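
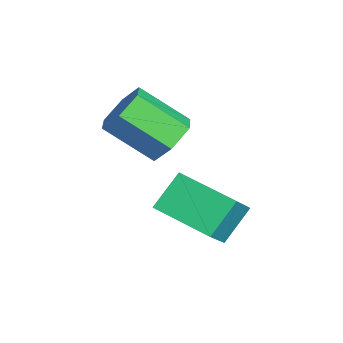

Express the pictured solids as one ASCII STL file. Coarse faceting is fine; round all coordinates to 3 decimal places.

solid 
facet normal -0.585 -0.784 0.207
outer loop
vertex 2.143 2.241 -0.529
vertex 1.134 2.712 -1.593
vertex 2.841 1.453 -1.54
endloop
endfacet
facet normal 0.655 -0.306 0.691
outer loop
vertex 4.046 3.068 -1.967
vertex 2.143 2.241 -0.529
vertex 2.841 1.453 -1.54
endloop
endfacet
facet normal -0.585 -0.784 0.207
outer loop
vertex 2.841 1.453 -1.54
vertex 1.134 2.712 -1.593
vertex 1.832 1.924 -2.604
endloop
endfacet
facet normal 0.478 -0.540 -0.693
outer loop
vertex 1.832 1.924 -2.604
vertex 4.046 3.068 -1.967
vertex 2.841 1.453 -1.54
endloop
endfacet
facet normal -0.478 0.540 0.693
outer loop
vertex 2.143 2.241 -0.529
vertex 2.339 4.327 -2.02
vertex 1.134 2.712 -1.593
endloop
endfacet
facet normal 0.655 -0.306 0.691
outer loop
vertex 3.348 3.856 -0.956
vertex 2.143 2.241 -0.529
vertex 4.046 3.068 -1.967
endloop
endfacet
facet normal -0.478 0.540 0.693
outer loop
vertex 3.348 3.856 -0.956
vertex 2.339 4.327 -2.02
vertex 2.143 2.241 -0.529
endloop
endfacet
facet normal -0.655 0.306 -0.691
outer loop
vertex 1.134 2.712 -1.593
vertex 2.339 4.327 -2.02
vertex 1.832 1.924 -2.604
endloop
endfacet
facet normal 0.478 -0.540 -0.693
outer loop
vertex 3.037 3.539 -3.031
vertex 4.046 3.068 -1.967
vertex 1.832 1.924 -2.604
endloop
endfacet
facet normal -0.655 0.306 -0.691
outer loop
vertex 1.832 1.924 -2.604
vertex 2.339 4.327 -2.02
vertex 3.037 3.539 -3.031
endloop
endfacet
facet normal 0.585 0.784 -0.207
outer loop
vertex 3.037 3.539 -3.031
vertex 3.348 3.856 -0.956
vertex 4.046 3.068 -1.967
endloop
endfacet
facet normal 0.585 0.784 -0.207
outer loop
vertex 2.339 4.327 -2.02
vertex 3.348 3.856 -0.956
vertex 3.037 3.539 -3.031
endloop
endfacet
facet normal 0.205 0.768 -0.606
outer loop
vertex 1.363 1.535 -0.552
vertex 0.763 2.091 -0.05
vertex 1.689 2.039 0.197
endloop
endfacet
facet normal 0.918 -0.366 -0.153
outer loop
vertex 1.363 1.535 -0.552
vertex 1.689 2.039 0.197
vertex 0.957 0.013 0.647
endloop
endfacet
facet normal 0.918 -0.366 -0.154
outer loop
vertex 0.957 0.013 0.647
vertex 1.689 2.039 0.197
vertex 1.284 0.517 1.397
endloop
endfacet
facet normal -0.205 -0.769 0.606
outer loop
vertex 0.957 0.013 0.647
vertex 1.284 0.517 1.397
vertex 0.357 0.569 1.15
endloop
endfacet
facet normal 0.205 0.769 -0.606
outer loop
vertex 1.689 2.039 0.197
vertex 0.763 2.091 -0.05
vertex 1.089 2.595 0.7
endloop
endfacet
facet normal 0.754 0.272 0.599
outer loop
vertex 1.689 2.039 0.197
vertex 1.089 2.595 0.7
vertex 1.284 0.517 1.397
endloop
endfacet
facet normal 0.752 0.272 0.600
outer loop
vertex 1.284 0.517 1.397
vertex 1.089 2.595 0.7
vertex 0.683 1.072 1.899
endloop
endfacet
facet normal -0.204 -0.769 0.606
outer loop
vertex 1.284 0.517 1.397
vertex 0.683 1.072 1.899
vertex 0.357 0.569 1.15
endloop
endfacet
facet normal 0.205 0.769 -0.606
outer loop
vertex 1.089 2.595 0.7
vertex 0.763 2.091 -0.05
vertex 0.163 2.647 0.453
endloop
endfacet
facet normal -0.165 0.637 0.753
outer loop
vertex 1.089 2.595 0.7
vertex 0.163 2.647 0.453
vertex 0.683 1.072 1.899
endloop
endfacet
facet normal -0.164 0.637 0.753
outer loop
vertex 0.683 1.072 1.899
vertex 0.163 2.647 0.453
vertex -0.243 1.125 1.652
endloop
endfacet
facet normal -0.206 -0.769 0.606
outer loop
vertex 0.683 1.072 1.899
vertex -0.243 1.125 1.652
vertex 0.357 0.569 1.15
endloop
endfacet
facet normal 0.205 0.769 -0.606
outer loop
vertex 0.163 2.647 0.453
vertex 0.763 2.091 -0.05
vertex -0.164 2.143 -0.297
endloop
endfacet
facet normal -0.918 0.366 0.154
outer loop
vertex 0.163 2.647 0.453
vertex -0.164 2.143 -0.297
vertex -0.243 1.125 1.652
endloop
endfacet
facet normal -0.918 0.365 0.154
outer loop
vertex -0.243 1.125 1.652
vertex -0.164 2.143 -0.297
vertex -0.569 0.621 0.903
endloop
endfacet
facet normal -0.205 -0.768 0.606
outer loop
vertex -0.243 1.125 1.652
vertex -0.569 0.621 0.903
vertex 0.357 0.569 1.15
endloop
endfacet
facet normal 0.204 0.769 -0.606
outer loop
vertex -0.164 2.143 -0.297
vertex 0.763 2.091 -0.05
vertex 0.437 1.588 -0.799
endloop
endfacet
facet normal -0.752 -0.273 -0.600
outer loop
vertex -0.164 2.143 -0.297
vertex 0.437 1.588 -0.799
vertex -0.569 0.621 0.903
endloop
endfacet
facet normal -0.753 -0.271 -0.599
outer loop
vertex -0.569 0.621 0.903
vertex 0.437 1.588 -0.799
vertex 0.031 0.065 0.4
endloop
endfacet
facet normal -0.205 -0.769 0.606
outer loop
vertex -0.569 0.621 0.903
vertex 0.031 0.065 0.4
vertex 0.357 0.569 1.15
endloop
endfacet
facet normal 0.206 0.769 -0.606
outer loop
vertex 0.437 1.588 -0.799
vertex 0.763 2.091 -0.05
vertex 1.363 1.535 -0.552
endloop
endfacet
facet normal 0.164 -0.637 -0.753
outer loop
vertex 0.437 1.588 -0.799
vertex 1.363 1.535 -0.552
vertex 0.031 0.065 0.4
endloop
endfacet
facet normal 0.165 -0.637 -0.753
outer loop
vertex 0.031 0.065 0.4
vertex 1.363 1.535 -0.552
vertex 0.957 0.013 0.647
endloop
endfacet
facet normal -0.205 -0.769 0.606
outer loop
vertex 0.031 0.065 0.4
vertex 0.957 0.013 0.647
vertex 0.357 0.569 1.15
endloop
endfacet

endsolid


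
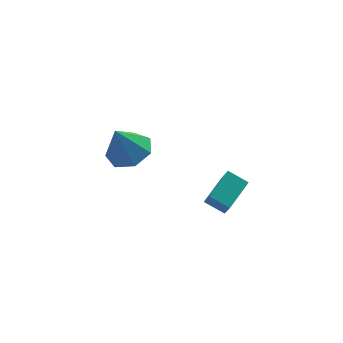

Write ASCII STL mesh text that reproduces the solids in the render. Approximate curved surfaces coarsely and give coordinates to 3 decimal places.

solid 
facet normal -0.636 0.676 0.372
outer loop
vertex 2.882 -2.791 0.121
vertex 4.015 -1.997 0.617
vertex 2.914 -2.195 -0.908
endloop
endfacet
facet normal -0.770 -0.541 -0.337
outer loop
vertex 3.545 -2.863 -1.277
vertex 2.882 -2.791 0.121
vertex 2.914 -2.195 -0.908
endloop
endfacet
facet normal -0.637 0.675 0.372
outer loop
vertex 2.914 -2.195 -0.908
vertex 4.015 -1.997 0.617
vertex 4.047 -1.4 -0.412
endloop
endfacet
facet normal 0.026 0.502 -0.864
outer loop
vertex 4.047 -1.4 -0.412
vertex 3.545 -2.863 -1.277
vertex 2.914 -2.195 -0.908
endloop
endfacet
facet normal -0.026 -0.502 0.864
outer loop
vertex 2.882 -2.791 0.121
vertex 4.646 -2.665 0.248
vertex 4.015 -1.997 0.617
endloop
endfacet
facet normal -0.771 -0.541 -0.338
outer loop
vertex 3.513 -3.46 -0.248
vertex 2.882 -2.791 0.121
vertex 3.545 -2.863 -1.277
endloop
endfacet
facet normal -0.026 -0.502 0.865
outer loop
vertex 3.513 -3.46 -0.248
vertex 4.646 -2.665 0.248
vertex 2.882 -2.791 0.121
endloop
endfacet
facet normal 0.770 0.541 0.338
outer loop
vertex 4.015 -1.997 0.617
vertex 4.646 -2.665 0.248
vertex 4.047 -1.4 -0.412
endloop
endfacet
facet normal 0.027 0.502 -0.864
outer loop
vertex 4.678 -2.069 -0.781
vertex 3.545 -2.863 -1.277
vertex 4.047 -1.4 -0.412
endloop
endfacet
facet normal 0.771 0.541 0.337
outer loop
vertex 4.047 -1.4 -0.412
vertex 4.646 -2.665 0.248
vertex 4.678 -2.069 -0.781
endloop
endfacet
facet normal 0.636 -0.676 -0.372
outer loop
vertex 4.678 -2.069 -0.781
vertex 3.513 -3.46 -0.248
vertex 3.545 -2.863 -1.277
endloop
endfacet
facet normal 0.637 -0.676 -0.372
outer loop
vertex 4.646 -2.665 0.248
vertex 3.513 -3.46 -0.248
vertex 4.678 -2.069 -0.781
endloop
endfacet
facet normal 0.347 -0.022 -0.938
outer loop
vertex 2.07 1.69 -1.087
vertex 1.362 2.441 -1.367
vertex 2.359 2.568 -1.001
endloop
endfacet
facet normal 0.594 -0.270 0.758
outer loop
vertex 2.07 1.69 -1.087
vertex 2.359 2.568 -1.001
vertex 0.778 2.479 0.207
endloop
endfacet
facet normal 0.347 -0.022 -0.938
outer loop
vertex 2.359 2.568 -1.001
vertex 1.362 2.441 -1.367
vertex 1.897 3.351 -1.19
endloop
endfacet
facet normal 0.517 0.477 0.711
outer loop
vertex 2.359 2.568 -1.001
vertex 1.897 3.351 -1.19
vertex 0.778 2.479 0.207
endloop
endfacet
facet normal 0.348 -0.022 -0.937
outer loop
vertex 1.897 3.351 -1.19
vertex 1.362 2.441 -1.367
vertex 1.032 3.449 -1.513
endloop
endfacet
facet normal -0.081 0.873 0.481
outer loop
vertex 1.897 3.351 -1.19
vertex 1.032 3.449 -1.513
vertex 0.778 2.479 0.207
endloop
endfacet
facet normal 0.347 -0.022 -0.937
outer loop
vertex 1.032 3.449 -1.513
vertex 1.362 2.441 -1.367
vertex 0.415 2.788 -1.726
endloop
endfacet
facet normal -0.747 0.620 0.239
outer loop
vertex 1.032 3.449 -1.513
vertex 0.415 2.788 -1.726
vertex 0.778 2.479 0.207
endloop
endfacet
facet normal 0.347 -0.022 -0.937
outer loop
vertex 0.415 2.788 -1.726
vertex 1.362 2.441 -1.367
vertex 0.511 1.866 -1.669
endloop
endfacet
facet normal -0.981 -0.092 0.170
outer loop
vertex 0.415 2.788 -1.726
vertex 0.511 1.866 -1.669
vertex 0.778 2.479 0.207
endloop
endfacet
facet normal 0.347 -0.021 -0.938
outer loop
vertex 0.511 1.866 -1.669
vertex 1.362 2.441 -1.367
vertex 1.248 1.378 -1.385
endloop
endfacet
facet normal -0.606 -0.727 0.324
outer loop
vertex 0.511 1.866 -1.669
vertex 1.248 1.378 -1.385
vertex 0.778 2.479 0.207
endloop
endfacet
facet normal 0.348 -0.021 -0.937
outer loop
vertex 1.248 1.378 -1.385
vertex 1.362 2.441 -1.367
vertex 2.07 1.69 -1.087
endloop
endfacet
facet normal 0.094 -0.806 0.585
outer loop
vertex 1.248 1.378 -1.385
vertex 2.07 1.69 -1.087
vertex 0.778 2.479 0.207
endloop
endfacet

endsolid


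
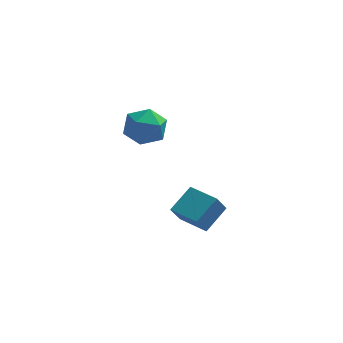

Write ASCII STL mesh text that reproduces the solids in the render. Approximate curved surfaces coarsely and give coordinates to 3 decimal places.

solid 
facet normal -0.176 0.893 -0.415
outer loop
vertex 0.043 2.173 3.212
vertex -0.847 2.088 3.407
vertex -0.282 2.48 4.01
endloop
endfacet
facet normal 0.480 0.866 -0.138
outer loop
vertex 0.043 2.173 3.212
vertex -0.282 2.48 4.01
vertex 0.516 2.033 3.982
endloop
endfacet
facet normal 0.830 0.328 -0.450
outer loop
vertex 0.043 2.173 3.212
vertex 0.516 2.033 3.982
vertex 0.444 1.365 3.362
endloop
endfacet
facet normal 0.390 0.022 -0.921
outer loop
vertex 0.043 2.173 3.212
vertex 0.444 1.365 3.362
vertex -0.399 1.399 3.006
endloop
endfacet
facet normal -0.232 0.372 -0.899
outer loop
vertex 0.043 2.173 3.212
vertex -0.399 1.399 3.006
vertex -0.847 2.088 3.407
endloop
endfacet
facet normal 0.421 0.716 0.557
outer loop
vertex 0.516 2.033 3.982
vertex -0.282 2.48 4.01
vertex -0.081 1.861 4.654
endloop
endfacet
facet normal -0.642 0.759 0.109
outer loop
vertex -0.282 2.48 4.01
vertex -0.847 2.088 3.407
vertex -0.924 1.895 4.298
endloop
endfacet
facet normal -0.734 -0.085 -0.674
outer loop
vertex -0.847 2.088 3.407
vertex -0.399 1.399 3.006
vertex -0.996 1.227 3.678
endloop
endfacet
facet normal 0.273 -0.649 -0.710
outer loop
vertex -0.399 1.399 3.006
vertex 0.444 1.365 3.362
vertex -0.198 0.78 3.65
endloop
endfacet
facet normal 0.987 -0.154 0.052
outer loop
vertex 0.444 1.365 3.362
vertex 0.516 2.033 3.982
vertex 0.367 1.172 4.253
endloop
endfacet
facet normal -0.390 -0.022 0.921
outer loop
vertex -0.523 1.087 4.448
vertex -0.081 1.861 4.654
vertex -0.924 1.895 4.298
endloop
endfacet
facet normal -0.830 -0.328 0.450
outer loop
vertex -0.523 1.087 4.448
vertex -0.924 1.895 4.298
vertex -0.996 1.227 3.678
endloop
endfacet
facet normal -0.480 -0.866 0.138
outer loop
vertex -0.523 1.087 4.448
vertex -0.996 1.227 3.678
vertex -0.198 0.78 3.65
endloop
endfacet
facet normal 0.176 -0.893 0.415
outer loop
vertex -0.523 1.087 4.448
vertex -0.198 0.78 3.65
vertex 0.367 1.172 4.253
endloop
endfacet
facet normal 0.232 -0.372 0.899
outer loop
vertex -0.523 1.087 4.448
vertex 0.367 1.172 4.253
vertex -0.081 1.861 4.654
endloop
endfacet
facet normal -0.273 0.649 0.710
outer loop
vertex -0.924 1.895 4.298
vertex -0.081 1.861 4.654
vertex -0.282 2.48 4.01
endloop
endfacet
facet normal -0.987 0.154 -0.052
outer loop
vertex -0.996 1.227 3.678
vertex -0.924 1.895 4.298
vertex -0.847 2.088 3.407
endloop
endfacet
facet normal -0.421 -0.716 -0.557
outer loop
vertex -0.198 0.78 3.65
vertex -0.996 1.227 3.678
vertex -0.399 1.399 3.006
endloop
endfacet
facet normal 0.642 -0.759 -0.109
outer loop
vertex 0.367 1.172 4.253
vertex -0.198 0.78 3.65
vertex 0.444 1.365 3.362
endloop
endfacet
facet normal 0.734 0.085 0.674
outer loop
vertex -0.081 1.861 4.654
vertex 0.367 1.172 4.253
vertex 0.516 2.033 3.982
endloop
endfacet
facet normal -0.510 -0.680 -0.527
outer loop
vertex 1.759 0.755 -0.71
vertex 0.685 1.589 -0.747
vertex 2.087 1.141 -1.525
endloop
endfacet
facet normal 0.789 -0.613 0.027
outer loop
vertex 2.755 2.031 -0.833
vertex 1.759 0.755 -0.71
vertex 2.087 1.141 -1.525
endloop
endfacet
facet normal -0.510 -0.679 -0.528
outer loop
vertex 2.087 1.141 -1.525
vertex 0.685 1.589 -0.747
vertex 1.014 1.975 -1.562
endloop
endfacet
facet normal 0.342 0.403 -0.849
outer loop
vertex 1.014 1.975 -1.562
vertex 2.755 2.031 -0.833
vertex 2.087 1.141 -1.525
endloop
endfacet
facet normal -0.342 -0.403 0.849
outer loop
vertex 1.759 0.755 -0.71
vertex 1.353 2.479 -0.055
vertex 0.685 1.589 -0.747
endloop
endfacet
facet normal 0.789 -0.613 0.028
outer loop
vertex 2.426 1.645 -0.018
vertex 1.759 0.755 -0.71
vertex 2.755 2.031 -0.833
endloop
endfacet
facet normal -0.343 -0.403 0.849
outer loop
vertex 2.426 1.645 -0.018
vertex 1.353 2.479 -0.055
vertex 1.759 0.755 -0.71
endloop
endfacet
facet normal -0.789 0.614 -0.028
outer loop
vertex 0.685 1.589 -0.747
vertex 1.353 2.479 -0.055
vertex 1.014 1.975 -1.562
endloop
endfacet
facet normal 0.342 0.403 -0.849
outer loop
vertex 1.681 2.865 -0.87
vertex 2.755 2.031 -0.833
vertex 1.014 1.975 -1.562
endloop
endfacet
facet normal -0.790 0.613 -0.027
outer loop
vertex 1.014 1.975 -1.562
vertex 1.353 2.479 -0.055
vertex 1.681 2.865 -0.87
endloop
endfacet
facet normal 0.510 0.680 0.528
outer loop
vertex 1.681 2.865 -0.87
vertex 2.426 1.645 -0.018
vertex 2.755 2.031 -0.833
endloop
endfacet
facet normal 0.510 0.680 0.527
outer loop
vertex 1.353 2.479 -0.055
vertex 2.426 1.645 -0.018
vertex 1.681 2.865 -0.87
endloop
endfacet

endsolid


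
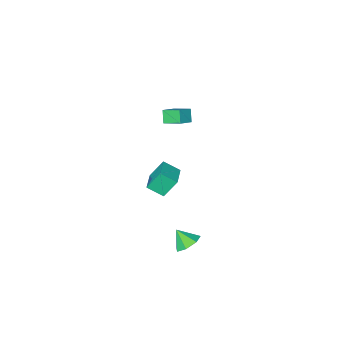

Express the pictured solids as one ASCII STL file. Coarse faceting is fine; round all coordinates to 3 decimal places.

solid 
facet normal -0.608 0.600 -0.520
outer loop
vertex -5.101 -3.47 -3.333
vertex -4.19 -2.341 -3.095
vertex -4.351 -3.807 -4.6
endloop
endfacet
facet normal -0.619 -0.768 -0.162
outer loop
vertex -3.61 -4.539 -3.965
vertex -5.101 -3.47 -3.333
vertex -4.351 -3.807 -4.6
endloop
endfacet
facet normal -0.608 0.600 -0.520
outer loop
vertex -4.351 -3.807 -4.6
vertex -4.19 -2.341 -3.095
vertex -3.44 -2.678 -4.361
endloop
endfacet
facet normal 0.497 -0.224 -0.838
outer loop
vertex -3.44 -2.678 -4.361
vertex -3.61 -4.539 -3.965
vertex -4.351 -3.807 -4.6
endloop
endfacet
facet normal -0.497 0.224 0.838
outer loop
vertex -5.101 -3.47 -3.333
vertex -3.449 -3.073 -2.46
vertex -4.19 -2.341 -3.095
endloop
endfacet
facet normal -0.620 -0.768 -0.163
outer loop
vertex -4.36 -4.202 -2.699
vertex -5.101 -3.47 -3.333
vertex -3.61 -4.539 -3.965
endloop
endfacet
facet normal -0.497 0.223 0.839
outer loop
vertex -4.36 -4.202 -2.699
vertex -3.449 -3.073 -2.46
vertex -5.101 -3.47 -3.333
endloop
endfacet
facet normal 0.619 0.768 0.163
outer loop
vertex -4.19 -2.341 -3.095
vertex -3.449 -3.073 -2.46
vertex -3.44 -2.678 -4.361
endloop
endfacet
facet normal 0.496 -0.224 -0.839
outer loop
vertex -2.699 -3.41 -3.727
vertex -3.61 -4.539 -3.965
vertex -3.44 -2.678 -4.361
endloop
endfacet
facet normal 0.620 0.768 0.162
outer loop
vertex -3.44 -2.678 -4.361
vertex -3.449 -3.073 -2.46
vertex -2.699 -3.41 -3.727
endloop
endfacet
facet normal 0.608 -0.600 0.520
outer loop
vertex -2.699 -3.41 -3.727
vertex -4.36 -4.202 -2.699
vertex -3.61 -4.539 -3.965
endloop
endfacet
facet normal 0.608 -0.600 0.520
outer loop
vertex -3.449 -3.073 -2.46
vertex -4.36 -4.202 -2.699
vertex -2.699 -3.41 -3.727
endloop
endfacet
facet normal -0.293 0.613 -0.733
outer loop
vertex -1.691 2.56 -3.968
vertex -2.223 1.942 -4.272
vertex -2.392 2.562 -3.686
endloop
endfacet
facet normal 0.355 0.318 0.879
outer loop
vertex -1.691 2.56 -3.968
vertex -2.392 2.562 -3.686
vertex -1.877 1.218 -3.408
endloop
endfacet
facet normal -0.292 0.614 -0.734
outer loop
vertex -2.392 2.562 -3.686
vertex -2.223 1.942 -4.272
vertex -2.965 2.098 -3.846
endloop
endfacet
facet normal -0.322 0.072 0.944
outer loop
vertex -2.392 2.562 -3.686
vertex -2.965 2.098 -3.846
vertex -1.877 1.218 -3.408
endloop
endfacet
facet normal -0.292 0.613 -0.734
outer loop
vertex -2.965 2.098 -3.846
vertex -2.223 1.942 -4.272
vertex -2.979 1.516 -4.327
endloop
endfacet
facet normal -0.634 -0.484 0.604
outer loop
vertex -2.965 2.098 -3.846
vertex -2.979 1.516 -4.327
vertex -1.877 1.218 -3.408
endloop
endfacet
facet normal -0.293 0.614 -0.733
outer loop
vertex -2.979 1.516 -4.327
vertex -2.223 1.942 -4.272
vertex -2.424 1.256 -4.767
endloop
endfacet
facet normal -0.346 -0.931 0.113
outer loop
vertex -2.979 1.516 -4.327
vertex -2.424 1.256 -4.767
vertex -1.877 1.218 -3.408
endloop
endfacet
facet normal -0.293 0.614 -0.733
outer loop
vertex -2.424 1.256 -4.767
vertex -2.223 1.942 -4.272
vertex -1.717 1.512 -4.835
endloop
endfacet
facet normal 0.323 -0.933 -0.156
outer loop
vertex -2.424 1.256 -4.767
vertex -1.717 1.512 -4.835
vertex -1.877 1.218 -3.408
endloop
endfacet
facet normal -0.293 0.614 -0.733
outer loop
vertex -1.717 1.512 -4.835
vertex -2.223 1.942 -4.272
vertex -1.391 2.092 -4.479
endloop
endfacet
facet normal 0.872 -0.489 -0.003
outer loop
vertex -1.717 1.512 -4.835
vertex -1.391 2.092 -4.479
vertex -1.877 1.218 -3.408
endloop
endfacet
facet normal -0.293 0.613 -0.734
outer loop
vertex -1.391 2.092 -4.479
vertex -2.223 1.942 -4.272
vertex -1.691 2.56 -3.968
endloop
endfacet
facet normal 0.886 0.068 0.458
outer loop
vertex -1.391 2.092 -4.479
vertex -1.691 2.56 -3.968
vertex -1.877 1.218 -3.408
endloop
endfacet
facet normal -0.869 -0.208 -0.449
outer loop
vertex -4.026 -2.493 3.834
vertex -4.533 -1.486 4.35
vertex -3.776 -2.002 3.122
endloop
endfacet
facet normal 0.409 -0.812 -0.416
outer loop
vertex -2.907 -1.794 3.57
vertex -4.026 -2.493 3.834
vertex -3.776 -2.002 3.122
endloop
endfacet
facet normal -0.869 -0.208 -0.449
outer loop
vertex -3.776 -2.002 3.122
vertex -4.533 -1.486 4.35
vertex -4.283 -0.995 3.638
endloop
endfacet
facet normal 0.277 0.545 -0.791
outer loop
vertex -4.283 -0.995 3.638
vertex -2.907 -1.794 3.57
vertex -3.776 -2.002 3.122
endloop
endfacet
facet normal -0.277 -0.545 0.791
outer loop
vertex -4.026 -2.493 3.834
vertex -3.664 -1.278 4.798
vertex -4.533 -1.486 4.35
endloop
endfacet
facet normal 0.409 -0.812 -0.416
outer loop
vertex -3.157 -2.285 4.282
vertex -4.026 -2.493 3.834
vertex -2.907 -1.794 3.57
endloop
endfacet
facet normal -0.277 -0.545 0.791
outer loop
vertex -3.157 -2.285 4.282
vertex -3.664 -1.278 4.798
vertex -4.026 -2.493 3.834
endloop
endfacet
facet normal -0.409 0.812 0.416
outer loop
vertex -4.533 -1.486 4.35
vertex -3.664 -1.278 4.798
vertex -4.283 -0.995 3.638
endloop
endfacet
facet normal 0.277 0.545 -0.791
outer loop
vertex -3.414 -0.787 4.086
vertex -2.907 -1.794 3.57
vertex -4.283 -0.995 3.638
endloop
endfacet
facet normal -0.409 0.812 0.416
outer loop
vertex -4.283 -0.995 3.638
vertex -3.664 -1.278 4.798
vertex -3.414 -0.787 4.086
endloop
endfacet
facet normal 0.869 0.208 0.449
outer loop
vertex -3.414 -0.787 4.086
vertex -3.157 -2.285 4.282
vertex -2.907 -1.794 3.57
endloop
endfacet
facet normal 0.869 0.208 0.449
outer loop
vertex -3.664 -1.278 4.798
vertex -3.157 -2.285 4.282
vertex -3.414 -0.787 4.086
endloop
endfacet

endsolid


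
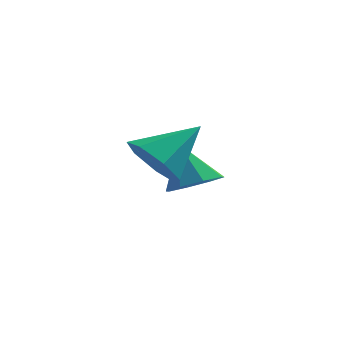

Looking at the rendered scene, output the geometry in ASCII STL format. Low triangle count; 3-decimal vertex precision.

solid 
facet normal 0.347 -0.405 -0.846
outer loop
vertex 4.56 3.093 -3.911
vertex 3.905 2.769 -4.025
vertex 4.206 3.418 -4.212
endloop
endfacet
facet normal 0.455 0.819 0.349
outer loop
vertex 4.56 3.093 -3.911
vertex 4.206 3.418 -4.212
vertex 3.455 3.291 -2.935
endloop
endfacet
facet normal 0.349 -0.405 -0.845
outer loop
vertex 4.206 3.418 -4.212
vertex 3.905 2.769 -4.025
vertex 3.676 3.362 -4.404
endloop
endfacet
facet normal -0.116 0.993 0.031
outer loop
vertex 4.206 3.418 -4.212
vertex 3.676 3.362 -4.404
vertex 3.455 3.291 -2.935
endloop
endfacet
facet normal 0.349 -0.405 -0.845
outer loop
vertex 3.676 3.362 -4.404
vertex 3.905 2.769 -4.025
vertex 3.28 2.959 -4.374
endloop
endfacet
facet normal -0.714 0.696 -0.074
outer loop
vertex 3.676 3.362 -4.404
vertex 3.28 2.959 -4.374
vertex 3.455 3.291 -2.935
endloop
endfacet
facet normal 0.349 -0.405 -0.845
outer loop
vertex 3.28 2.959 -4.374
vertex 3.905 2.769 -4.025
vertex 3.249 2.444 -4.14
endloop
endfacet
facet normal -0.990 0.103 0.097
outer loop
vertex 3.28 2.959 -4.374
vertex 3.249 2.444 -4.14
vertex 3.455 3.291 -2.935
endloop
endfacet
facet normal 0.349 -0.405 -0.845
outer loop
vertex 3.249 2.444 -4.14
vertex 3.905 2.769 -4.025
vertex 3.603 2.119 -3.838
endloop
endfacet
facet normal -0.781 -0.440 0.443
outer loop
vertex 3.249 2.444 -4.14
vertex 3.603 2.119 -3.838
vertex 3.455 3.291 -2.935
endloop
endfacet
facet normal 0.348 -0.405 -0.846
outer loop
vertex 3.603 2.119 -3.838
vertex 3.905 2.769 -4.025
vertex 4.133 2.175 -3.647
endloop
endfacet
facet normal -0.210 -0.613 0.762
outer loop
vertex 3.603 2.119 -3.838
vertex 4.133 2.175 -3.647
vertex 3.455 3.291 -2.935
endloop
endfacet
facet normal 0.348 -0.405 -0.846
outer loop
vertex 4.133 2.175 -3.647
vertex 3.905 2.769 -4.025
vertex 4.529 2.578 -3.677
endloop
endfacet
facet normal 0.388 -0.317 0.866
outer loop
vertex 4.133 2.175 -3.647
vertex 4.529 2.578 -3.677
vertex 3.455 3.291 -2.935
endloop
endfacet
facet normal 0.348 -0.405 -0.846
outer loop
vertex 4.529 2.578 -3.677
vertex 3.905 2.769 -4.025
vertex 4.56 3.093 -3.911
endloop
endfacet
facet normal 0.664 0.276 0.695
outer loop
vertex 4.529 2.578 -3.677
vertex 4.56 3.093 -3.911
vertex 3.455 3.291 -2.935
endloop
endfacet
facet normal -0.654 -0.491 -0.575
outer loop
vertex 3.79 -0.097 -2.63
vertex 3.176 0.377 -2.336
vertex 3.659 0.508 -2.998
endloop
endfacet
facet normal 0.950 0.017 -0.311
outer loop
vertex 3.79 -0.097 -2.63
vertex 3.659 0.508 -2.998
vertex 4.144 1.103 -1.484
endloop
endfacet
facet normal -0.655 -0.490 -0.575
outer loop
vertex 3.659 0.508 -2.998
vertex 3.176 0.377 -2.336
vertex 3.164 1.015 -2.866
endloop
endfacet
facet normal 0.577 0.681 -0.452
outer loop
vertex 3.659 0.508 -2.998
vertex 3.164 1.015 -2.866
vertex 4.144 1.103 -1.484
endloop
endfacet
facet normal -0.654 -0.491 -0.576
outer loop
vertex 3.164 1.015 -2.866
vertex 3.176 0.377 -2.336
vertex 2.678 1.041 -2.336
endloop
endfacet
facet normal -0.009 0.998 -0.057
outer loop
vertex 3.164 1.015 -2.866
vertex 2.678 1.041 -2.336
vertex 4.144 1.103 -1.484
endloop
endfacet
facet normal -0.655 -0.491 -0.575
outer loop
vertex 2.678 1.041 -2.336
vertex 3.176 0.377 -2.336
vertex 2.567 0.567 -1.805
endloop
endfacet
facet normal -0.366 0.731 0.576
outer loop
vertex 2.678 1.041 -2.336
vertex 2.567 0.567 -1.805
vertex 4.144 1.103 -1.484
endloop
endfacet
facet normal -0.655 -0.490 -0.575
outer loop
vertex 2.567 0.567 -1.805
vertex 3.176 0.377 -2.336
vertex 2.914 -0.05 -1.674
endloop
endfacet
facet normal -0.225 0.080 0.971
outer loop
vertex 2.567 0.567 -1.805
vertex 2.914 -0.05 -1.674
vertex 4.144 1.103 -1.484
endloop
endfacet
facet normal -0.654 -0.491 -0.575
outer loop
vertex 2.914 -0.05 -1.674
vertex 3.176 0.377 -2.336
vertex 3.459 -0.346 -2.041
endloop
endfacet
facet normal 0.307 -0.464 0.831
outer loop
vertex 2.914 -0.05 -1.674
vertex 3.459 -0.346 -2.041
vertex 4.144 1.103 -1.484
endloop
endfacet
facet normal -0.654 -0.491 -0.575
outer loop
vertex 3.459 -0.346 -2.041
vertex 3.176 0.377 -2.336
vertex 3.79 -0.097 -2.63
endloop
endfacet
facet normal 0.831 -0.492 0.259
outer loop
vertex 3.459 -0.346 -2.041
vertex 3.79 -0.097 -2.63
vertex 4.144 1.103 -1.484
endloop
endfacet

endsolid


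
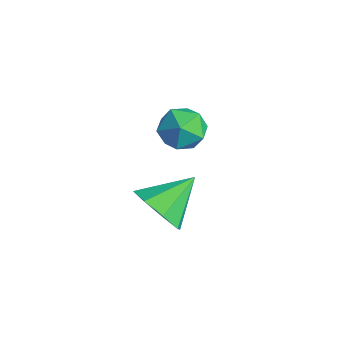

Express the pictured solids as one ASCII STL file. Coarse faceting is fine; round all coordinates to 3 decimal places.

solid 
facet normal 0.082 -0.854 -0.513
outer loop
vertex 4.077 -3.461 -4.24
vertex 3.477 -3.921 -3.571
vertex 3.33 -3.417 -4.433
endloop
endfacet
facet normal 0.170 0.871 -0.460
outer loop
vertex 4.077 -3.461 -4.24
vertex 3.33 -3.417 -4.433
vertex 3.343 -2.519 -2.729
endloop
endfacet
facet normal 0.082 -0.854 -0.513
outer loop
vertex 3.33 -3.417 -4.433
vertex 3.477 -3.921 -3.571
vertex 2.669 -3.668 -4.121
endloop
endfacet
facet normal -0.485 0.775 -0.405
outer loop
vertex 3.33 -3.417 -4.433
vertex 2.669 -3.668 -4.121
vertex 3.343 -2.519 -2.729
endloop
endfacet
facet normal 0.082 -0.855 -0.513
outer loop
vertex 2.669 -3.668 -4.121
vertex 3.477 -3.921 -3.571
vertex 2.481 -4.067 -3.486
endloop
endfacet
facet normal -0.881 0.473 0.036
outer loop
vertex 2.669 -3.668 -4.121
vertex 2.481 -4.067 -3.486
vertex 3.343 -2.519 -2.729
endloop
endfacet
facet normal 0.082 -0.855 -0.513
outer loop
vertex 2.481 -4.067 -3.486
vertex 3.477 -3.921 -3.571
vertex 2.877 -4.38 -2.901
endloop
endfacet
facet normal -0.783 0.140 0.605
outer loop
vertex 2.481 -4.067 -3.486
vertex 2.877 -4.38 -2.901
vertex 3.343 -2.519 -2.729
endloop
endfacet
facet normal 0.081 -0.855 -0.513
outer loop
vertex 2.877 -4.38 -2.901
vertex 3.477 -3.921 -3.571
vertex 3.624 -4.425 -2.708
endloop
endfacet
facet normal -0.252 -0.026 0.967
outer loop
vertex 2.877 -4.38 -2.901
vertex 3.624 -4.425 -2.708
vertex 3.343 -2.519 -2.729
endloop
endfacet
facet normal 0.082 -0.854 -0.513
outer loop
vertex 3.624 -4.425 -2.708
vertex 3.477 -3.921 -3.571
vertex 4.285 -4.174 -3.02
endloop
endfacet
facet normal 0.404 0.070 0.912
outer loop
vertex 3.624 -4.425 -2.708
vertex 4.285 -4.174 -3.02
vertex 3.343 -2.519 -2.729
endloop
endfacet
facet normal 0.082 -0.855 -0.513
outer loop
vertex 4.285 -4.174 -3.02
vertex 3.477 -3.921 -3.571
vertex 4.473 -3.775 -3.655
endloop
endfacet
facet normal 0.800 0.372 0.471
outer loop
vertex 4.285 -4.174 -3.02
vertex 4.473 -3.775 -3.655
vertex 3.343 -2.519 -2.729
endloop
endfacet
facet normal 0.082 -0.854 -0.514
outer loop
vertex 4.473 -3.775 -3.655
vertex 3.477 -3.921 -3.571
vertex 4.077 -3.461 -4.24
endloop
endfacet
facet normal 0.703 0.704 -0.098
outer loop
vertex 4.473 -3.775 -3.655
vertex 4.077 -3.461 -4.24
vertex 3.343 -2.519 -2.729
endloop
endfacet
facet normal 0.144 -0.016 0.989
outer loop
vertex 0.342 -0.58 -2.996
vertex -0.263 -1.29 -2.92
vertex 0.647 -1.463 -3.055
endloop
endfacet
facet normal 0.730 0.209 0.650
outer loop
vertex 0.342 -0.58 -2.996
vertex 0.647 -1.463 -3.055
vertex 0.981 -0.813 -3.639
endloop
endfacet
facet normal 0.556 0.787 0.268
outer loop
vertex 0.342 -0.58 -2.996
vertex 0.981 -0.813 -3.639
vertex 0.277 -0.238 -3.865
endloop
endfacet
facet normal -0.138 0.918 0.372
outer loop
vertex 0.342 -0.58 -2.996
vertex 0.277 -0.238 -3.865
vertex -0.491 -0.533 -3.421
endloop
endfacet
facet normal -0.393 0.422 0.817
outer loop
vertex 0.342 -0.58 -2.996
vertex -0.491 -0.533 -3.421
vertex -0.263 -1.29 -2.92
endloop
endfacet
facet normal 0.933 -0.303 0.196
outer loop
vertex 0.981 -0.813 -3.639
vertex 0.647 -1.463 -3.055
vertex 0.771 -1.667 -3.959
endloop
endfacet
facet normal -0.016 -0.666 0.745
outer loop
vertex 0.647 -1.463 -3.055
vertex -0.263 -1.29 -2.92
vertex 0.003 -1.962 -3.515
endloop
endfacet
facet normal -0.884 0.043 0.466
outer loop
vertex -0.263 -1.29 -2.92
vertex -0.491 -0.533 -3.421
vertex -0.701 -1.387 -3.741
endloop
endfacet
facet normal -0.472 0.844 -0.255
outer loop
vertex -0.491 -0.533 -3.421
vertex 0.277 -0.238 -3.865
vertex -0.367 -0.737 -4.325
endloop
endfacet
facet normal 0.651 0.631 -0.422
outer loop
vertex 0.277 -0.238 -3.865
vertex 0.981 -0.813 -3.639
vertex 0.543 -0.91 -4.46
endloop
endfacet
facet normal 0.138 -0.918 -0.372
outer loop
vertex -0.062 -1.62 -4.384
vertex 0.771 -1.667 -3.959
vertex 0.003 -1.962 -3.515
endloop
endfacet
facet normal -0.556 -0.787 -0.268
outer loop
vertex -0.062 -1.62 -4.384
vertex 0.003 -1.962 -3.515
vertex -0.701 -1.387 -3.741
endloop
endfacet
facet normal -0.730 -0.209 -0.650
outer loop
vertex -0.062 -1.62 -4.384
vertex -0.701 -1.387 -3.741
vertex -0.367 -0.737 -4.325
endloop
endfacet
facet normal -0.144 0.016 -0.989
outer loop
vertex -0.062 -1.62 -4.384
vertex -0.367 -0.737 -4.325
vertex 0.543 -0.91 -4.46
endloop
endfacet
facet normal 0.393 -0.422 -0.817
outer loop
vertex -0.062 -1.62 -4.384
vertex 0.543 -0.91 -4.46
vertex 0.771 -1.667 -3.959
endloop
endfacet
facet normal 0.472 -0.844 0.255
outer loop
vertex 0.003 -1.962 -3.515
vertex 0.771 -1.667 -3.959
vertex 0.647 -1.463 -3.055
endloop
endfacet
facet normal -0.651 -0.631 0.422
outer loop
vertex -0.701 -1.387 -3.741
vertex 0.003 -1.962 -3.515
vertex -0.263 -1.29 -2.92
endloop
endfacet
facet normal -0.933 0.303 -0.196
outer loop
vertex -0.367 -0.737 -4.325
vertex -0.701 -1.387 -3.741
vertex -0.491 -0.533 -3.421
endloop
endfacet
facet normal 0.016 0.666 -0.745
outer loop
vertex 0.543 -0.91 -4.46
vertex -0.367 -0.737 -4.325
vertex 0.277 -0.238 -3.865
endloop
endfacet
facet normal 0.884 -0.043 -0.466
outer loop
vertex 0.771 -1.667 -3.959
vertex 0.543 -0.91 -4.46
vertex 0.981 -0.813 -3.639
endloop
endfacet

endsolid


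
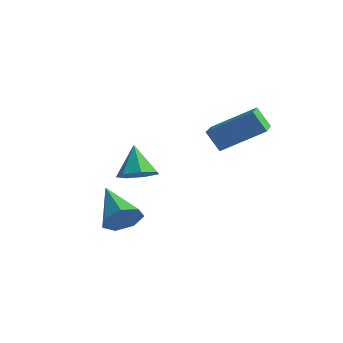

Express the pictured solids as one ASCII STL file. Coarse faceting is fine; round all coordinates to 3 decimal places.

solid 
facet normal -0.624 -0.590 -0.513
outer loop
vertex 0.87 1.879 0.43
vertex -0.08 3.164 0.108
vertex 1.443 2.072 -0.489
endloop
endfacet
facet normal 0.583 -0.788 0.198
outer loop
vertex 2.76 3.316 0.592
vertex 0.87 1.879 0.43
vertex 1.443 2.072 -0.489
endloop
endfacet
facet normal -0.624 -0.590 -0.513
outer loop
vertex 1.443 2.072 -0.489
vertex -0.08 3.164 0.108
vertex 0.493 3.357 -0.811
endloop
endfacet
facet normal 0.520 0.175 -0.836
outer loop
vertex 0.493 3.357 -0.811
vertex 2.76 3.316 0.592
vertex 1.443 2.072 -0.489
endloop
endfacet
facet normal -0.520 -0.175 0.836
outer loop
vertex 0.87 1.879 0.43
vertex 1.237 4.408 1.189
vertex -0.08 3.164 0.108
endloop
endfacet
facet normal 0.583 -0.788 0.198
outer loop
vertex 2.187 3.123 1.511
vertex 0.87 1.879 0.43
vertex 2.76 3.316 0.592
endloop
endfacet
facet normal -0.520 -0.175 0.836
outer loop
vertex 2.187 3.123 1.511
vertex 1.237 4.408 1.189
vertex 0.87 1.879 0.43
endloop
endfacet
facet normal -0.583 0.788 -0.198
outer loop
vertex -0.08 3.164 0.108
vertex 1.237 4.408 1.189
vertex 0.493 3.357 -0.811
endloop
endfacet
facet normal 0.520 0.175 -0.836
outer loop
vertex 1.81 4.601 0.27
vertex 2.76 3.316 0.592
vertex 0.493 3.357 -0.811
endloop
endfacet
facet normal -0.583 0.788 -0.198
outer loop
vertex 0.493 3.357 -0.811
vertex 1.237 4.408 1.189
vertex 1.81 4.601 0.27
endloop
endfacet
facet normal 0.624 0.590 0.513
outer loop
vertex 1.81 4.601 0.27
vertex 2.187 3.123 1.511
vertex 2.76 3.316 0.592
endloop
endfacet
facet normal 0.624 0.590 0.513
outer loop
vertex 1.237 4.408 1.189
vertex 2.187 3.123 1.511
vertex 1.81 4.601 0.27
endloop
endfacet
facet normal 0.443 -0.276 -0.853
outer loop
vertex -2.415 1.555 -2.602
vertex -3.053 1.997 -3.076
vertex -2.258 2.312 -2.765
endloop
endfacet
facet normal 0.578 0.056 0.814
outer loop
vertex -2.415 1.555 -2.602
vertex -2.258 2.312 -2.765
vertex -3.767 2.443 -1.704
endloop
endfacet
facet normal 0.443 -0.277 -0.853
outer loop
vertex -2.258 2.312 -2.765
vertex -3.053 1.997 -3.076
vertex -2.7 2.831 -3.163
endloop
endfacet
facet normal 0.423 0.750 0.509
outer loop
vertex -2.258 2.312 -2.765
vertex -2.7 2.831 -3.163
vertex -3.767 2.443 -1.704
endloop
endfacet
facet normal 0.443 -0.277 -0.853
outer loop
vertex -2.7 2.831 -3.163
vertex -3.053 1.997 -3.076
vertex -3.408 2.723 -3.496
endloop
endfacet
facet normal -0.201 0.973 0.112
outer loop
vertex -2.7 2.831 -3.163
vertex -3.408 2.723 -3.496
vertex -3.767 2.443 -1.704
endloop
endfacet
facet normal 0.443 -0.276 -0.853
outer loop
vertex -3.408 2.723 -3.496
vertex -3.053 1.997 -3.076
vertex -3.849 2.068 -3.513
endloop
endfacet
facet normal -0.826 0.558 -0.078
outer loop
vertex -3.408 2.723 -3.496
vertex -3.849 2.068 -3.513
vertex -3.767 2.443 -1.704
endloop
endfacet
facet normal 0.443 -0.277 -0.853
outer loop
vertex -3.849 2.068 -3.513
vertex -3.053 1.997 -3.076
vertex -3.691 1.36 -3.201
endloop
endfacet
facet normal -0.980 -0.182 0.082
outer loop
vertex -3.849 2.068 -3.513
vertex -3.691 1.36 -3.201
vertex -3.767 2.443 -1.704
endloop
endfacet
facet normal 0.443 -0.276 -0.853
outer loop
vertex -3.691 1.36 -3.201
vertex -3.053 1.997 -3.076
vertex -3.053 1.132 -2.796
endloop
endfacet
facet normal -0.547 -0.691 0.472
outer loop
vertex -3.691 1.36 -3.201
vertex -3.053 1.132 -2.796
vertex -3.767 2.443 -1.704
endloop
endfacet
facet normal 0.443 -0.276 -0.853
outer loop
vertex -3.053 1.132 -2.796
vertex -3.053 1.997 -3.076
vertex -2.415 1.555 -2.602
endloop
endfacet
facet normal 0.145 -0.585 0.798
outer loop
vertex -3.053 1.132 -2.796
vertex -2.415 1.555 -2.602
vertex -3.767 2.443 -1.704
endloop
endfacet
facet normal 0.808 -0.311 -0.499
outer loop
vertex -0.882 -0.067 -3.706
vertex -1.411 -0.417 -4.344
vertex -1.063 0.411 -4.297
endloop
endfacet
facet normal 0.214 0.791 0.574
outer loop
vertex -0.882 -0.067 -3.706
vertex -1.063 0.411 -4.297
vertex -3.109 0.237 -3.296
endloop
endfacet
facet normal 0.808 -0.311 -0.499
outer loop
vertex -1.063 0.411 -4.297
vertex -1.411 -0.417 -4.344
vertex -1.506 0.265 -4.923
endloop
endfacet
facet normal -0.145 0.981 -0.126
outer loop
vertex -1.063 0.411 -4.297
vertex -1.506 0.265 -4.923
vertex -3.109 0.237 -3.296
endloop
endfacet
facet normal 0.808 -0.312 -0.500
outer loop
vertex -1.506 0.265 -4.923
vertex -1.411 -0.417 -4.344
vertex -1.878 -0.394 -5.114
endloop
endfacet
facet normal -0.613 0.519 -0.595
outer loop
vertex -1.506 0.265 -4.923
vertex -1.878 -0.394 -5.114
vertex -3.109 0.237 -3.296
endloop
endfacet
facet normal 0.808 -0.311 -0.500
outer loop
vertex -1.878 -0.394 -5.114
vertex -1.411 -0.417 -4.344
vertex -1.898 -1.071 -4.725
endloop
endfacet
facet normal -0.840 -0.252 -0.481
outer loop
vertex -1.878 -0.394 -5.114
vertex -1.898 -1.071 -4.725
vertex -3.109 0.237 -3.296
endloop
endfacet
facet normal 0.809 -0.311 -0.499
outer loop
vertex -1.898 -1.071 -4.725
vertex -1.411 -0.417 -4.344
vertex -1.552 -1.256 -4.049
endloop
endfacet
facet normal -0.653 -0.746 0.130
outer loop
vertex -1.898 -1.071 -4.725
vertex -1.552 -1.256 -4.049
vertex -3.109 0.237 -3.296
endloop
endfacet
facet normal 0.809 -0.311 -0.499
outer loop
vertex -1.552 -1.256 -4.049
vertex -1.411 -0.417 -4.344
vertex -1.1 -0.808 -3.596
endloop
endfacet
facet normal -0.193 -0.595 0.780
outer loop
vertex -1.552 -1.256 -4.049
vertex -1.1 -0.808 -3.596
vertex -3.109 0.237 -3.296
endloop
endfacet
facet normal 0.808 -0.312 -0.499
outer loop
vertex -1.1 -0.808 -3.596
vertex -1.411 -0.417 -4.344
vertex -0.882 -0.067 -3.706
endloop
endfacet
facet normal 0.192 0.089 0.977
outer loop
vertex -1.1 -0.808 -3.596
vertex -0.882 -0.067 -3.706
vertex -3.109 0.237 -3.296
endloop
endfacet

endsolid


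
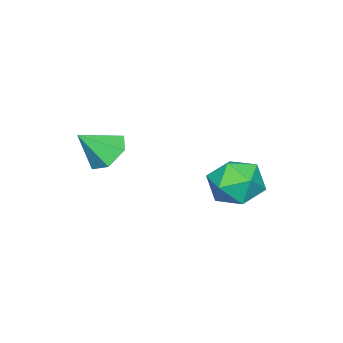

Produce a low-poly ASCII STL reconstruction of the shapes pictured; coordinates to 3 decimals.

solid 
facet normal -0.549 0.468 -0.692
outer loop
vertex 2.724 -0.444 -1.7
vertex 2.196 -0.192 -1.111
vertex 2.85 0.279 -1.311
endloop
endfacet
facet normal 0.983 -0.084 -0.162
outer loop
vertex 2.724 -0.444 -1.7
vertex 2.85 0.279 -1.311
vertex 2.944 -0.828 -0.169
endloop
endfacet
facet normal -0.549 0.468 -0.692
outer loop
vertex 2.85 0.279 -1.311
vertex 2.196 -0.192 -1.111
vertex 2.322 0.531 -0.722
endloop
endfacet
facet normal 0.736 0.515 0.439
outer loop
vertex 2.85 0.279 -1.311
vertex 2.322 0.531 -0.722
vertex 2.944 -0.828 -0.169
endloop
endfacet
facet normal -0.550 0.468 -0.692
outer loop
vertex 2.322 0.531 -0.722
vertex 2.196 -0.192 -1.111
vertex 1.669 0.06 -0.522
endloop
endfacet
facet normal 0.009 0.380 0.925
outer loop
vertex 2.322 0.531 -0.722
vertex 1.669 0.06 -0.522
vertex 2.944 -0.828 -0.169
endloop
endfacet
facet normal -0.550 0.467 -0.692
outer loop
vertex 1.669 0.06 -0.522
vertex 2.196 -0.192 -1.111
vertex 1.543 -0.663 -0.91
endloop
endfacet
facet normal -0.470 -0.353 0.809
outer loop
vertex 1.669 0.06 -0.522
vertex 1.543 -0.663 -0.91
vertex 2.944 -0.828 -0.169
endloop
endfacet
facet normal -0.550 0.467 -0.692
outer loop
vertex 1.543 -0.663 -0.91
vertex 2.196 -0.192 -1.111
vertex 2.071 -0.914 -1.499
endloop
endfacet
facet normal -0.222 -0.953 0.207
outer loop
vertex 1.543 -0.663 -0.91
vertex 2.071 -0.914 -1.499
vertex 2.944 -0.828 -0.169
endloop
endfacet
facet normal -0.550 0.467 -0.693
outer loop
vertex 2.071 -0.914 -1.499
vertex 2.196 -0.192 -1.111
vertex 2.724 -0.444 -1.7
endloop
endfacet
facet normal 0.503 -0.818 -0.278
outer loop
vertex 2.071 -0.914 -1.499
vertex 2.724 -0.444 -1.7
vertex 2.944 -0.828 -0.169
endloop
endfacet
facet normal -0.804 0.584 0.115
outer loop
vertex 0.1 4.372 -2.385
vertex -0.506 3.539 -2.388
vertex -0.122 3.893 -1.5
endloop
endfacet
facet normal -0.230 0.879 0.418
outer loop
vertex 0.1 4.372 -2.385
vertex -0.122 3.893 -1.5
vertex 0.836 4.228 -1.678
endloop
endfacet
facet normal 0.269 0.959 -0.085
outer loop
vertex 0.1 4.372 -2.385
vertex 0.836 4.228 -1.678
vertex 1.045 4.081 -2.676
endloop
endfacet
facet normal 0.004 0.714 -0.700
outer loop
vertex 0.1 4.372 -2.385
vertex 1.045 4.081 -2.676
vertex 0.215 3.655 -3.115
endloop
endfacet
facet normal -0.659 0.482 -0.577
outer loop
vertex 0.1 4.372 -2.385
vertex 0.215 3.655 -3.115
vertex -0.506 3.539 -2.388
endloop
endfacet
facet normal 0.021 0.422 0.906
outer loop
vertex 0.836 4.228 -1.678
vertex -0.122 3.893 -1.5
vertex 0.685 3.305 -1.245
endloop
endfacet
facet normal -0.908 -0.055 0.415
outer loop
vertex -0.122 3.893 -1.5
vertex -0.506 3.539 -2.388
vertex -0.145 2.879 -1.684
endloop
endfacet
facet normal -0.675 -0.220 -0.704
outer loop
vertex -0.506 3.539 -2.388
vertex 0.215 3.655 -3.115
vertex 0.064 2.732 -2.682
endloop
endfacet
facet normal 0.399 0.155 -0.904
outer loop
vertex 0.215 3.655 -3.115
vertex 1.045 4.081 -2.676
vertex 1.022 3.067 -2.86
endloop
endfacet
facet normal 0.829 0.552 0.092
outer loop
vertex 1.045 4.081 -2.676
vertex 0.836 4.228 -1.678
vertex 1.406 3.421 -1.972
endloop
endfacet
facet normal -0.004 -0.714 0.700
outer loop
vertex 0.8 2.588 -1.975
vertex 0.685 3.305 -1.245
vertex -0.145 2.879 -1.684
endloop
endfacet
facet normal -0.269 -0.959 0.085
outer loop
vertex 0.8 2.588 -1.975
vertex -0.145 2.879 -1.684
vertex 0.064 2.732 -2.682
endloop
endfacet
facet normal 0.230 -0.879 -0.418
outer loop
vertex 0.8 2.588 -1.975
vertex 0.064 2.732 -2.682
vertex 1.022 3.067 -2.86
endloop
endfacet
facet normal 0.804 -0.584 -0.115
outer loop
vertex 0.8 2.588 -1.975
vertex 1.022 3.067 -2.86
vertex 1.406 3.421 -1.972
endloop
endfacet
facet normal 0.659 -0.482 0.577
outer loop
vertex 0.8 2.588 -1.975
vertex 1.406 3.421 -1.972
vertex 0.685 3.305 -1.245
endloop
endfacet
facet normal -0.399 -0.155 0.904
outer loop
vertex -0.145 2.879 -1.684
vertex 0.685 3.305 -1.245
vertex -0.122 3.893 -1.5
endloop
endfacet
facet normal -0.829 -0.552 -0.092
outer loop
vertex 0.064 2.732 -2.682
vertex -0.145 2.879 -1.684
vertex -0.506 3.539 -2.388
endloop
endfacet
facet normal -0.021 -0.422 -0.906
outer loop
vertex 1.022 3.067 -2.86
vertex 0.064 2.732 -2.682
vertex 0.215 3.655 -3.115
endloop
endfacet
facet normal 0.908 0.055 -0.415
outer loop
vertex 1.406 3.421 -1.972
vertex 1.022 3.067 -2.86
vertex 1.045 4.081 -2.676
endloop
endfacet
facet normal 0.675 0.220 0.704
outer loop
vertex 0.685 3.305 -1.245
vertex 1.406 3.421 -1.972
vertex 0.836 4.228 -1.678
endloop
endfacet

endsolid


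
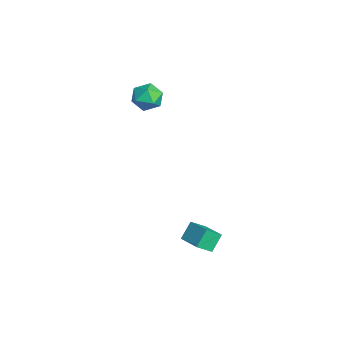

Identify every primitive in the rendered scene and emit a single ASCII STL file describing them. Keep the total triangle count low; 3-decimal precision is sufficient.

solid 
facet normal -0.417 0.520 0.746
outer loop
vertex 3.098 3.353 -3.073
vertex 4.034 3.767 -2.838
vertex 2.952 3.975 -3.588
endloop
endfacet
facet normal -0.892 -0.394 -0.223
outer loop
vertex 3.306 3.533 -4.222
vertex 3.098 3.353 -3.073
vertex 2.952 3.975 -3.588
endloop
endfacet
facet normal -0.417 0.520 0.746
outer loop
vertex 2.952 3.975 -3.588
vertex 4.034 3.767 -2.838
vertex 3.888 4.389 -3.353
endloop
endfacet
facet normal -0.178 0.758 -0.628
outer loop
vertex 3.888 4.389 -3.353
vertex 3.306 3.533 -4.222
vertex 2.952 3.975 -3.588
endloop
endfacet
facet normal 0.178 -0.758 0.628
outer loop
vertex 3.098 3.353 -3.073
vertex 4.388 3.325 -3.472
vertex 4.034 3.767 -2.838
endloop
endfacet
facet normal -0.892 -0.394 -0.223
outer loop
vertex 3.452 2.911 -3.707
vertex 3.098 3.353 -3.073
vertex 3.306 3.533 -4.222
endloop
endfacet
facet normal 0.178 -0.758 0.628
outer loop
vertex 3.452 2.911 -3.707
vertex 4.388 3.325 -3.472
vertex 3.098 3.353 -3.073
endloop
endfacet
facet normal 0.892 0.394 0.223
outer loop
vertex 4.034 3.767 -2.838
vertex 4.388 3.325 -3.472
vertex 3.888 4.389 -3.353
endloop
endfacet
facet normal -0.178 0.758 -0.628
outer loop
vertex 4.242 3.947 -3.987
vertex 3.306 3.533 -4.222
vertex 3.888 4.389 -3.353
endloop
endfacet
facet normal 0.892 0.394 0.223
outer loop
vertex 3.888 4.389 -3.353
vertex 4.388 3.325 -3.472
vertex 4.242 3.947 -3.987
endloop
endfacet
facet normal 0.417 -0.520 -0.746
outer loop
vertex 4.242 3.947 -3.987
vertex 3.452 2.911 -3.707
vertex 3.306 3.533 -4.222
endloop
endfacet
facet normal 0.417 -0.520 -0.746
outer loop
vertex 4.388 3.325 -3.472
vertex 3.452 2.911 -3.707
vertex 4.242 3.947 -3.987
endloop
endfacet
facet normal -0.673 -0.739 0.031
outer loop
vertex -1.304 2.252 1.49
vertex -0.812 1.795 1.276
vertex -0.909 1.912 1.964
endloop
endfacet
facet normal -0.823 -0.237 0.516
outer loop
vertex -1.304 2.252 1.49
vertex -0.909 1.912 1.964
vertex -1.052 2.597 2.05
endloop
endfacet
facet normal -0.908 0.382 0.173
outer loop
vertex -1.304 2.252 1.49
vertex -1.052 2.597 2.05
vertex -1.044 2.903 1.416
endloop
endfacet
facet normal -0.809 0.264 -0.525
outer loop
vertex -1.304 2.252 1.49
vertex -1.044 2.903 1.416
vertex -0.895 2.407 0.937
endloop
endfacet
facet normal -0.665 -0.429 -0.612
outer loop
vertex -1.304 2.252 1.49
vertex -0.895 2.407 0.937
vertex -0.812 1.795 1.276
endloop
endfacet
facet normal -0.261 -0.174 0.950
outer loop
vertex -1.052 2.597 2.05
vertex -0.909 1.912 1.964
vertex -0.405 2.353 2.183
endloop
endfacet
facet normal -0.017 -0.986 0.165
outer loop
vertex -0.909 1.912 1.964
vertex -0.812 1.795 1.276
vertex -0.256 1.857 1.704
endloop
endfacet
facet normal -0.003 -0.485 -0.875
outer loop
vertex -0.812 1.795 1.276
vertex -0.895 2.407 0.937
vertex -0.248 2.163 1.07
endloop
endfacet
facet normal -0.238 0.637 -0.733
outer loop
vertex -0.895 2.407 0.937
vertex -1.044 2.903 1.416
vertex -0.391 2.848 1.156
endloop
endfacet
facet normal -0.396 0.829 0.395
outer loop
vertex -1.044 2.903 1.416
vertex -1.052 2.597 2.05
vertex -0.488 2.965 1.844
endloop
endfacet
facet normal 0.809 -0.264 0.525
outer loop
vertex 0.004 2.508 1.63
vertex -0.405 2.353 2.183
vertex -0.256 1.857 1.704
endloop
endfacet
facet normal 0.908 -0.382 -0.173
outer loop
vertex 0.004 2.508 1.63
vertex -0.256 1.857 1.704
vertex -0.248 2.163 1.07
endloop
endfacet
facet normal 0.823 0.237 -0.516
outer loop
vertex 0.004 2.508 1.63
vertex -0.248 2.163 1.07
vertex -0.391 2.848 1.156
endloop
endfacet
facet normal 0.673 0.739 -0.031
outer loop
vertex 0.004 2.508 1.63
vertex -0.391 2.848 1.156
vertex -0.488 2.965 1.844
endloop
endfacet
facet normal 0.665 0.429 0.612
outer loop
vertex 0.004 2.508 1.63
vertex -0.488 2.965 1.844
vertex -0.405 2.353 2.183
endloop
endfacet
facet normal 0.238 -0.637 0.733
outer loop
vertex -0.256 1.857 1.704
vertex -0.405 2.353 2.183
vertex -0.909 1.912 1.964
endloop
endfacet
facet normal 0.396 -0.829 -0.395
outer loop
vertex -0.248 2.163 1.07
vertex -0.256 1.857 1.704
vertex -0.812 1.795 1.276
endloop
endfacet
facet normal 0.261 0.174 -0.950
outer loop
vertex -0.391 2.848 1.156
vertex -0.248 2.163 1.07
vertex -0.895 2.407 0.937
endloop
endfacet
facet normal 0.017 0.986 -0.165
outer loop
vertex -0.488 2.965 1.844
vertex -0.391 2.848 1.156
vertex -1.044 2.903 1.416
endloop
endfacet
facet normal 0.003 0.485 0.875
outer loop
vertex -0.405 2.353 2.183
vertex -0.488 2.965 1.844
vertex -1.052 2.597 2.05
endloop
endfacet

endsolid


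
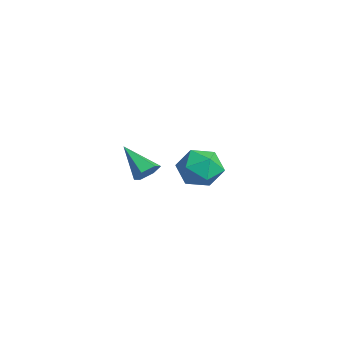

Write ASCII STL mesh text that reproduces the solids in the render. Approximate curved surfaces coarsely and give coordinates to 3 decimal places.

solid 
facet normal 0.727 0.331 -0.601
outer loop
vertex 2.329 -3.517 2.024
vertex 1.903 -3.102 1.737
vertex 2.25 -2.907 2.264
endloop
endfacet
facet normal 0.415 -0.286 0.864
outer loop
vertex 2.329 -3.517 2.024
vertex 2.25 -2.907 2.264
vertex 0.637 -3.678 2.783
endloop
endfacet
facet normal 0.727 0.332 -0.601
outer loop
vertex 2.25 -2.907 2.264
vertex 1.903 -3.102 1.737
vertex 1.824 -2.492 1.978
endloop
endfacet
facet normal -0.004 0.564 0.825
outer loop
vertex 2.25 -2.907 2.264
vertex 1.824 -2.492 1.978
vertex 0.637 -3.678 2.783
endloop
endfacet
facet normal 0.727 0.332 -0.601
outer loop
vertex 1.824 -2.492 1.978
vertex 1.903 -3.102 1.737
vertex 1.477 -2.686 1.451
endloop
endfacet
facet normal -0.646 0.748 0.150
outer loop
vertex 1.824 -2.492 1.978
vertex 1.477 -2.686 1.451
vertex 0.637 -3.678 2.783
endloop
endfacet
facet normal 0.727 0.332 -0.601
outer loop
vertex 1.477 -2.686 1.451
vertex 1.903 -3.102 1.737
vertex 1.556 -3.296 1.21
endloop
endfacet
facet normal -0.869 0.080 -0.488
outer loop
vertex 1.477 -2.686 1.451
vertex 1.556 -3.296 1.21
vertex 0.637 -3.678 2.783
endloop
endfacet
facet normal 0.727 0.331 -0.601
outer loop
vertex 1.556 -3.296 1.21
vertex 1.903 -3.102 1.737
vertex 1.982 -3.711 1.497
endloop
endfacet
facet normal -0.449 -0.772 -0.450
outer loop
vertex 1.556 -3.296 1.21
vertex 1.982 -3.711 1.497
vertex 0.637 -3.678 2.783
endloop
endfacet
facet normal 0.727 0.331 -0.601
outer loop
vertex 1.982 -3.711 1.497
vertex 1.903 -3.102 1.737
vertex 2.329 -3.517 2.024
endloop
endfacet
facet normal 0.192 -0.955 0.225
outer loop
vertex 1.982 -3.711 1.497
vertex 2.329 -3.517 2.024
vertex 0.637 -3.678 2.783
endloop
endfacet
facet normal -0.760 -0.433 0.484
outer loop
vertex -4.872 1.58 -1.298
vertex -4.372 0.515 -1.466
vertex -4.113 1.147 -0.493
endloop
endfacet
facet normal -0.645 0.226 0.730
outer loop
vertex -4.872 1.58 -1.298
vertex -4.113 1.147 -0.493
vertex -4.061 2.293 -0.802
endloop
endfacet
facet normal -0.710 0.680 0.183
outer loop
vertex -4.872 1.58 -1.298
vertex -4.061 2.293 -0.802
vertex -4.288 2.37 -1.966
endloop
endfacet
facet normal -0.865 0.301 -0.401
outer loop
vertex -4.872 1.58 -1.298
vertex -4.288 2.37 -1.966
vertex -4.48 1.271 -2.376
endloop
endfacet
facet normal -0.897 -0.387 -0.215
outer loop
vertex -4.872 1.58 -1.298
vertex -4.48 1.271 -2.376
vertex -4.372 0.515 -1.466
endloop
endfacet
facet normal 0.028 0.259 0.965
outer loop
vertex -4.061 2.293 -0.802
vertex -4.113 1.147 -0.493
vertex -3.06 1.669 -0.664
endloop
endfacet
facet normal -0.159 -0.808 0.567
outer loop
vertex -4.113 1.147 -0.493
vertex -4.372 0.515 -1.466
vertex -3.252 0.57 -1.074
endloop
endfacet
facet normal -0.379 -0.733 -0.564
outer loop
vertex -4.372 0.515 -1.466
vertex -4.48 1.271 -2.376
vertex -3.479 0.647 -2.238
endloop
endfacet
facet normal -0.329 0.380 -0.865
outer loop
vertex -4.48 1.271 -2.376
vertex -4.288 2.37 -1.966
vertex -3.427 1.793 -2.547
endloop
endfacet
facet normal -0.077 0.994 0.081
outer loop
vertex -4.288 2.37 -1.966
vertex -4.061 2.293 -0.802
vertex -3.168 2.425 -1.574
endloop
endfacet
facet normal 0.865 -0.301 0.401
outer loop
vertex -2.668 1.36 -1.742
vertex -3.06 1.669 -0.664
vertex -3.252 0.57 -1.074
endloop
endfacet
facet normal 0.710 -0.680 -0.183
outer loop
vertex -2.668 1.36 -1.742
vertex -3.252 0.57 -1.074
vertex -3.479 0.647 -2.238
endloop
endfacet
facet normal 0.645 -0.226 -0.730
outer loop
vertex -2.668 1.36 -1.742
vertex -3.479 0.647 -2.238
vertex -3.427 1.793 -2.547
endloop
endfacet
facet normal 0.760 0.433 -0.484
outer loop
vertex -2.668 1.36 -1.742
vertex -3.427 1.793 -2.547
vertex -3.168 2.425 -1.574
endloop
endfacet
facet normal 0.897 0.387 0.215
outer loop
vertex -2.668 1.36 -1.742
vertex -3.168 2.425 -1.574
vertex -3.06 1.669 -0.664
endloop
endfacet
facet normal 0.329 -0.380 0.865
outer loop
vertex -3.252 0.57 -1.074
vertex -3.06 1.669 -0.664
vertex -4.113 1.147 -0.493
endloop
endfacet
facet normal 0.077 -0.994 -0.081
outer loop
vertex -3.479 0.647 -2.238
vertex -3.252 0.57 -1.074
vertex -4.372 0.515 -1.466
endloop
endfacet
facet normal -0.028 -0.259 -0.965
outer loop
vertex -3.427 1.793 -2.547
vertex -3.479 0.647 -2.238
vertex -4.48 1.271 -2.376
endloop
endfacet
facet normal 0.159 0.808 -0.567
outer loop
vertex -3.168 2.425 -1.574
vertex -3.427 1.793 -2.547
vertex -4.288 2.37 -1.966
endloop
endfacet
facet normal 0.379 0.733 0.564
outer loop
vertex -3.06 1.669 -0.664
vertex -3.168 2.425 -1.574
vertex -4.061 2.293 -0.802
endloop
endfacet

endsolid


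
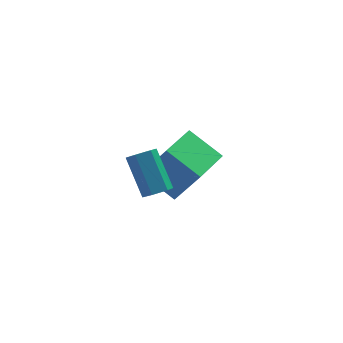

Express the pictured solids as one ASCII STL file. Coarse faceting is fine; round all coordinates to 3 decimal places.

solid 
facet normal 0.227 -0.645 -0.729
outer loop
vertex -2.95 -1.192 1.668
vertex -3.192 -1.563 1.921
vertex -3.447 -1.274 1.586
endloop
endfacet
facet normal -0.014 0.747 -0.664
outer loop
vertex -2.95 -1.192 1.668
vertex -3.447 -1.274 1.586
vertex -3.306 -0.186 2.807
endloop
endfacet
facet normal -0.012 0.747 -0.664
outer loop
vertex -3.306 -0.186 2.807
vertex -3.447 -1.274 1.586
vertex -3.802 -0.268 2.724
endloop
endfacet
facet normal -0.229 0.645 0.729
outer loop
vertex -3.306 -0.186 2.807
vertex -3.802 -0.268 2.724
vertex -3.548 -0.557 3.059
endloop
endfacet
facet normal 0.227 -0.645 -0.729
outer loop
vertex -3.447 -1.274 1.586
vertex -3.192 -1.563 1.921
vertex -3.689 -1.645 1.839
endloop
endfacet
facet normal -0.850 0.233 -0.471
outer loop
vertex -3.447 -1.274 1.586
vertex -3.689 -1.645 1.839
vertex -3.802 -0.268 2.724
endloop
endfacet
facet normal -0.850 0.233 -0.471
outer loop
vertex -3.802 -0.268 2.724
vertex -3.689 -1.645 1.839
vertex -4.044 -0.639 2.977
endloop
endfacet
facet normal -0.227 0.645 0.729
outer loop
vertex -3.802 -0.268 2.724
vertex -4.044 -0.639 2.977
vertex -3.548 -0.557 3.059
endloop
endfacet
facet normal 0.227 -0.644 -0.731
outer loop
vertex -3.689 -1.645 1.839
vertex -3.192 -1.563 1.921
vertex -3.434 -1.934 2.173
endloop
endfacet
facet normal -0.836 -0.514 0.194
outer loop
vertex -3.689 -1.645 1.839
vertex -3.434 -1.934 2.173
vertex -4.044 -0.639 2.977
endloop
endfacet
facet normal -0.837 -0.513 0.192
outer loop
vertex -4.044 -0.639 2.977
vertex -3.434 -1.934 2.173
vertex -3.79 -0.928 3.312
endloop
endfacet
facet normal -0.227 0.645 0.729
outer loop
vertex -4.044 -0.639 2.977
vertex -3.79 -0.928 3.312
vertex -3.548 -0.557 3.059
endloop
endfacet
facet normal 0.229 -0.645 -0.729
outer loop
vertex -3.434 -1.934 2.173
vertex -3.192 -1.563 1.921
vertex -2.938 -1.852 2.256
endloop
endfacet
facet normal 0.012 -0.748 0.664
outer loop
vertex -3.434 -1.934 2.173
vertex -2.938 -1.852 2.256
vertex -3.79 -0.928 3.312
endloop
endfacet
facet normal 0.014 -0.747 0.665
outer loop
vertex -3.79 -0.928 3.312
vertex -2.938 -1.852 2.256
vertex -3.293 -0.846 3.394
endloop
endfacet
facet normal -0.227 0.645 0.729
outer loop
vertex -3.79 -0.928 3.312
vertex -3.293 -0.846 3.394
vertex -3.548 -0.557 3.059
endloop
endfacet
facet normal 0.227 -0.645 -0.729
outer loop
vertex -2.938 -1.852 2.256
vertex -3.192 -1.563 1.921
vertex -2.696 -1.481 2.003
endloop
endfacet
facet normal 0.850 -0.233 0.471
outer loop
vertex -2.938 -1.852 2.256
vertex -2.696 -1.481 2.003
vertex -3.293 -0.846 3.394
endloop
endfacet
facet normal 0.850 -0.233 0.471
outer loop
vertex -3.293 -0.846 3.394
vertex -2.696 -1.481 2.003
vertex -3.051 -0.475 3.141
endloop
endfacet
facet normal -0.227 0.645 0.729
outer loop
vertex -3.293 -0.846 3.394
vertex -3.051 -0.475 3.141
vertex -3.548 -0.557 3.059
endloop
endfacet
facet normal 0.227 -0.645 -0.729
outer loop
vertex -2.696 -1.481 2.003
vertex -3.192 -1.563 1.921
vertex -2.95 -1.192 1.668
endloop
endfacet
facet normal 0.837 0.513 -0.192
outer loop
vertex -2.696 -1.481 2.003
vertex -2.95 -1.192 1.668
vertex -3.051 -0.475 3.141
endloop
endfacet
facet normal 0.836 0.514 -0.193
outer loop
vertex -3.051 -0.475 3.141
vertex -2.95 -1.192 1.668
vertex -3.306 -0.186 2.807
endloop
endfacet
facet normal -0.227 0.644 0.731
outer loop
vertex -3.051 -0.475 3.141
vertex -3.306 -0.186 2.807
vertex -3.548 -0.557 3.059
endloop
endfacet
facet normal -0.467 0.246 -0.849
outer loop
vertex -3.148 2.173 -0.353
vertex -2.14 3.493 -0.525
vertex -2.166 1.321 -1.141
endloop
endfacet
facet normal -0.603 -0.791 0.103
outer loop
vertex -1.38 0.907 0.285
vertex -3.148 2.173 -0.353
vertex -2.166 1.321 -1.141
endloop
endfacet
facet normal -0.467 0.246 -0.849
outer loop
vertex -2.166 1.321 -1.141
vertex -2.14 3.493 -0.525
vertex -1.158 2.641 -1.313
endloop
endfacet
facet normal 0.646 -0.561 -0.519
outer loop
vertex -1.158 2.641 -1.313
vertex -1.38 0.907 0.285
vertex -2.166 1.321 -1.141
endloop
endfacet
facet normal -0.646 0.561 0.519
outer loop
vertex -3.148 2.173 -0.353
vertex -1.354 3.079 0.901
vertex -2.14 3.493 -0.525
endloop
endfacet
facet normal -0.603 -0.791 0.103
outer loop
vertex -2.362 1.759 1.073
vertex -3.148 2.173 -0.353
vertex -1.38 0.907 0.285
endloop
endfacet
facet normal -0.646 0.561 0.519
outer loop
vertex -2.362 1.759 1.073
vertex -1.354 3.079 0.901
vertex -3.148 2.173 -0.353
endloop
endfacet
facet normal 0.603 0.791 -0.103
outer loop
vertex -2.14 3.493 -0.525
vertex -1.354 3.079 0.901
vertex -1.158 2.641 -1.313
endloop
endfacet
facet normal 0.646 -0.561 -0.519
outer loop
vertex -0.372 2.227 0.113
vertex -1.38 0.907 0.285
vertex -1.158 2.641 -1.313
endloop
endfacet
facet normal 0.603 0.791 -0.103
outer loop
vertex -1.158 2.641 -1.313
vertex -1.354 3.079 0.901
vertex -0.372 2.227 0.113
endloop
endfacet
facet normal 0.467 -0.246 0.849
outer loop
vertex -0.372 2.227 0.113
vertex -2.362 1.759 1.073
vertex -1.38 0.907 0.285
endloop
endfacet
facet normal 0.467 -0.246 0.849
outer loop
vertex -1.354 3.079 0.901
vertex -2.362 1.759 1.073
vertex -0.372 2.227 0.113
endloop
endfacet

endsolid


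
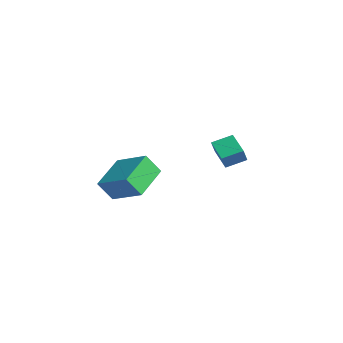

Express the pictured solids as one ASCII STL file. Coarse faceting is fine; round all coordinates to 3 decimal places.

solid 
facet normal -0.941 0.145 0.306
outer loop
vertex -2.161 1.538 3.417
vertex -1.859 2.65 3.817
vertex -2.383 1.908 2.559
endloop
endfacet
facet normal -0.249 -0.911 -0.329
outer loop
vertex -0.981 1.69 2.103
vertex -2.161 1.538 3.417
vertex -2.383 1.908 2.559
endloop
endfacet
facet normal -0.941 0.147 0.305
outer loop
vertex -2.383 1.908 2.559
vertex -1.859 2.65 3.817
vertex -2.08 3.019 2.959
endloop
endfacet
facet normal -0.231 0.385 -0.894
outer loop
vertex -2.08 3.019 2.959
vertex -0.981 1.69 2.103
vertex -2.383 1.908 2.559
endloop
endfacet
facet normal 0.231 -0.384 0.894
outer loop
vertex -2.161 1.538 3.417
vertex -0.457 2.432 3.361
vertex -1.859 2.65 3.817
endloop
endfacet
facet normal -0.248 -0.911 -0.328
outer loop
vertex -0.76 1.321 2.961
vertex -2.161 1.538 3.417
vertex -0.981 1.69 2.103
endloop
endfacet
facet normal 0.231 -0.385 0.894
outer loop
vertex -0.76 1.321 2.961
vertex -0.457 2.432 3.361
vertex -2.161 1.538 3.417
endloop
endfacet
facet normal 0.248 0.911 0.328
outer loop
vertex -1.859 2.65 3.817
vertex -0.457 2.432 3.361
vertex -2.08 3.019 2.959
endloop
endfacet
facet normal -0.231 0.384 -0.894
outer loop
vertex -0.679 2.802 2.503
vertex -0.981 1.69 2.103
vertex -2.08 3.019 2.959
endloop
endfacet
facet normal 0.248 0.911 0.329
outer loop
vertex -2.08 3.019 2.959
vertex -0.457 2.432 3.361
vertex -0.679 2.802 2.503
endloop
endfacet
facet normal 0.941 -0.146 -0.305
outer loop
vertex -0.679 2.802 2.503
vertex -0.76 1.321 2.961
vertex -0.981 1.69 2.103
endloop
endfacet
facet normal 0.941 -0.146 -0.306
outer loop
vertex -0.457 2.432 3.361
vertex -0.76 1.321 2.961
vertex -0.679 2.802 2.503
endloop
endfacet
facet normal -0.510 0.801 0.313
outer loop
vertex -2.606 -3.676 3.337
vertex -0.911 -2.971 4.293
vertex -2.255 -3.022 2.233
endloop
endfacet
facet normal -0.819 -0.341 -0.462
outer loop
vertex -1.169 -4.729 1.567
vertex -2.606 -3.676 3.337
vertex -2.255 -3.022 2.233
endloop
endfacet
facet normal -0.510 0.801 0.313
outer loop
vertex -2.255 -3.022 2.233
vertex -0.911 -2.971 4.293
vertex -0.56 -2.317 3.189
endloop
endfacet
facet normal 0.264 0.492 -0.830
outer loop
vertex -0.56 -2.317 3.189
vertex -1.169 -4.729 1.567
vertex -2.255 -3.022 2.233
endloop
endfacet
facet normal -0.264 -0.492 0.830
outer loop
vertex -2.606 -3.676 3.337
vertex 0.175 -4.678 3.627
vertex -0.911 -2.971 4.293
endloop
endfacet
facet normal -0.819 -0.341 -0.462
outer loop
vertex -1.52 -5.383 2.671
vertex -2.606 -3.676 3.337
vertex -1.169 -4.729 1.567
endloop
endfacet
facet normal -0.264 -0.492 0.830
outer loop
vertex -1.52 -5.383 2.671
vertex 0.175 -4.678 3.627
vertex -2.606 -3.676 3.337
endloop
endfacet
facet normal 0.819 0.341 0.462
outer loop
vertex -0.911 -2.971 4.293
vertex 0.175 -4.678 3.627
vertex -0.56 -2.317 3.189
endloop
endfacet
facet normal 0.264 0.492 -0.830
outer loop
vertex 0.526 -4.024 2.523
vertex -1.169 -4.729 1.567
vertex -0.56 -2.317 3.189
endloop
endfacet
facet normal 0.819 0.341 0.462
outer loop
vertex -0.56 -2.317 3.189
vertex 0.175 -4.678 3.627
vertex 0.526 -4.024 2.523
endloop
endfacet
facet normal 0.510 -0.801 -0.313
outer loop
vertex 0.526 -4.024 2.523
vertex -1.52 -5.383 2.671
vertex -1.169 -4.729 1.567
endloop
endfacet
facet normal 0.510 -0.801 -0.313
outer loop
vertex 0.175 -4.678 3.627
vertex -1.52 -5.383 2.671
vertex 0.526 -4.024 2.523
endloop
endfacet

endsolid


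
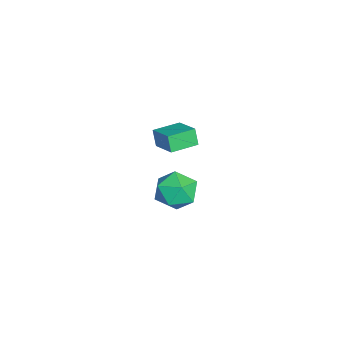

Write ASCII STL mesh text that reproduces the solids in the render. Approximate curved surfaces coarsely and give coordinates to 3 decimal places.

solid 
facet normal -0.788 -0.493 -0.369
outer loop
vertex -0.586 -1.313 1.684
vertex -1.234 -0.256 1.655
vertex -0.319 -1.17 0.922
endloop
endfacet
facet normal 0.522 -0.852 0.023
outer loop
vertex 0.714 -0.524 1.405
vertex -0.586 -1.313 1.684
vertex -0.319 -1.17 0.922
endloop
endfacet
facet normal -0.788 -0.492 -0.370
outer loop
vertex -0.319 -1.17 0.922
vertex -1.234 -0.256 1.655
vertex -0.966 -0.113 0.893
endloop
endfacet
facet normal 0.326 0.174 -0.929
outer loop
vertex -0.966 -0.113 0.893
vertex 0.714 -0.524 1.405
vertex -0.319 -1.17 0.922
endloop
endfacet
facet normal -0.326 -0.174 0.929
outer loop
vertex -0.586 -1.313 1.684
vertex -0.201 0.39 2.138
vertex -1.234 -0.256 1.655
endloop
endfacet
facet normal 0.522 -0.852 0.024
outer loop
vertex 0.446 -0.667 2.167
vertex -0.586 -1.313 1.684
vertex 0.714 -0.524 1.405
endloop
endfacet
facet normal -0.326 -0.174 0.929
outer loop
vertex 0.446 -0.667 2.167
vertex -0.201 0.39 2.138
vertex -0.586 -1.313 1.684
endloop
endfacet
facet normal -0.522 0.853 -0.024
outer loop
vertex -1.234 -0.256 1.655
vertex -0.201 0.39 2.138
vertex -0.966 -0.113 0.893
endloop
endfacet
facet normal 0.326 0.174 -0.929
outer loop
vertex 0.066 0.533 1.376
vertex 0.714 -0.524 1.405
vertex -0.966 -0.113 0.893
endloop
endfacet
facet normal -0.523 0.852 -0.023
outer loop
vertex -0.966 -0.113 0.893
vertex -0.201 0.39 2.138
vertex 0.066 0.533 1.376
endloop
endfacet
facet normal 0.788 0.493 0.370
outer loop
vertex 0.066 0.533 1.376
vertex 0.446 -0.667 2.167
vertex 0.714 -0.524 1.405
endloop
endfacet
facet normal 0.788 0.493 0.369
outer loop
vertex -0.201 0.39 2.138
vertex 0.446 -0.667 2.167
vertex 0.066 0.533 1.376
endloop
endfacet
facet normal -0.633 0.450 0.630
outer loop
vertex -3.39 -0.194 -3.661
vertex -2.782 -0.499 -2.832
vertex -2.596 0.439 -3.316
endloop
endfacet
facet normal -0.623 0.782 -0.002
outer loop
vertex -3.39 -0.194 -3.661
vertex -2.596 0.439 -3.316
vertex -2.758 0.307 -4.368
endloop
endfacet
facet normal -0.807 0.309 -0.503
outer loop
vertex -3.39 -0.194 -3.661
vertex -2.758 0.307 -4.368
vertex -3.045 -0.713 -4.534
endloop
endfacet
facet normal -0.931 -0.316 -0.180
outer loop
vertex -3.39 -0.194 -3.661
vertex -3.045 -0.713 -4.534
vertex -3.06 -1.211 -3.584
endloop
endfacet
facet normal -0.823 -0.228 0.520
outer loop
vertex -3.39 -0.194 -3.661
vertex -3.06 -1.211 -3.584
vertex -2.782 -0.499 -2.832
endloop
endfacet
facet normal 0.048 0.990 -0.132
outer loop
vertex -2.758 0.307 -4.368
vertex -2.596 0.439 -3.316
vertex -1.76 0.311 -3.976
endloop
endfacet
facet normal 0.031 0.453 0.891
outer loop
vertex -2.596 0.439 -3.316
vertex -2.782 -0.499 -2.832
vertex -1.775 -0.187 -3.026
endloop
endfacet
facet normal -0.277 -0.644 0.713
outer loop
vertex -2.782 -0.499 -2.832
vertex -3.06 -1.211 -3.584
vertex -2.062 -1.207 -3.192
endloop
endfacet
facet normal -0.452 -0.787 -0.420
outer loop
vertex -3.06 -1.211 -3.584
vertex -3.045 -0.713 -4.534
vertex -2.224 -1.339 -4.244
endloop
endfacet
facet normal -0.251 0.224 -0.942
outer loop
vertex -3.045 -0.713 -4.534
vertex -2.758 0.307 -4.368
vertex -2.038 -0.401 -4.728
endloop
endfacet
facet normal 0.931 0.316 0.180
outer loop
vertex -1.43 -0.706 -3.899
vertex -1.76 0.311 -3.976
vertex -1.775 -0.187 -3.026
endloop
endfacet
facet normal 0.807 -0.309 0.503
outer loop
vertex -1.43 -0.706 -3.899
vertex -1.775 -0.187 -3.026
vertex -2.062 -1.207 -3.192
endloop
endfacet
facet normal 0.623 -0.782 0.002
outer loop
vertex -1.43 -0.706 -3.899
vertex -2.062 -1.207 -3.192
vertex -2.224 -1.339 -4.244
endloop
endfacet
facet normal 0.633 -0.450 -0.630
outer loop
vertex -1.43 -0.706 -3.899
vertex -2.224 -1.339 -4.244
vertex -2.038 -0.401 -4.728
endloop
endfacet
facet normal 0.823 0.228 -0.520
outer loop
vertex -1.43 -0.706 -3.899
vertex -2.038 -0.401 -4.728
vertex -1.76 0.311 -3.976
endloop
endfacet
facet normal 0.452 0.787 0.420
outer loop
vertex -1.775 -0.187 -3.026
vertex -1.76 0.311 -3.976
vertex -2.596 0.439 -3.316
endloop
endfacet
facet normal 0.251 -0.224 0.942
outer loop
vertex -2.062 -1.207 -3.192
vertex -1.775 -0.187 -3.026
vertex -2.782 -0.499 -2.832
endloop
endfacet
facet normal -0.048 -0.990 0.132
outer loop
vertex -2.224 -1.339 -4.244
vertex -2.062 -1.207 -3.192
vertex -3.06 -1.211 -3.584
endloop
endfacet
facet normal -0.031 -0.453 -0.891
outer loop
vertex -2.038 -0.401 -4.728
vertex -2.224 -1.339 -4.244
vertex -3.045 -0.713 -4.534
endloop
endfacet
facet normal 0.277 0.644 -0.713
outer loop
vertex -1.76 0.311 -3.976
vertex -2.038 -0.401 -4.728
vertex -2.758 0.307 -4.368
endloop
endfacet

endsolid


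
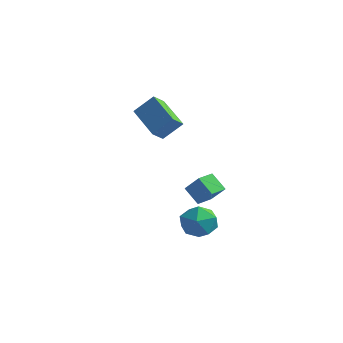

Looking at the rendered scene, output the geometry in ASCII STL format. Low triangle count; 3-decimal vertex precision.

solid 
facet normal -0.694 0.034 -0.719
outer loop
vertex -0.932 0.543 -1.696
vertex -0.902 1.432 -1.683
vertex -0.177 0.528 -2.426
endloop
endfacet
facet normal -0.034 -0.999 -0.014
outer loop
vertex 0.642 0.488 -1.577
vertex -0.932 0.543 -1.696
vertex -0.177 0.528 -2.426
endloop
endfacet
facet normal -0.694 0.034 -0.719
outer loop
vertex -0.177 0.528 -2.426
vertex -0.902 1.432 -1.683
vertex -0.147 1.417 -2.413
endloop
endfacet
facet normal 0.719 -0.014 -0.695
outer loop
vertex -0.147 1.417 -2.413
vertex 0.642 0.488 -1.577
vertex -0.177 0.528 -2.426
endloop
endfacet
facet normal -0.719 0.014 0.695
outer loop
vertex -0.932 0.543 -1.696
vertex -0.083 1.392 -0.834
vertex -0.902 1.432 -1.683
endloop
endfacet
facet normal -0.034 -0.999 -0.014
outer loop
vertex -0.113 0.503 -0.847
vertex -0.932 0.543 -1.696
vertex 0.642 0.488 -1.577
endloop
endfacet
facet normal -0.719 0.014 0.695
outer loop
vertex -0.113 0.503 -0.847
vertex -0.083 1.392 -0.834
vertex -0.932 0.543 -1.696
endloop
endfacet
facet normal 0.034 0.999 0.014
outer loop
vertex -0.902 1.432 -1.683
vertex -0.083 1.392 -0.834
vertex -0.147 1.417 -2.413
endloop
endfacet
facet normal 0.719 -0.014 -0.695
outer loop
vertex 0.672 1.377 -1.564
vertex 0.642 0.488 -1.577
vertex -0.147 1.417 -2.413
endloop
endfacet
facet normal 0.034 0.999 0.014
outer loop
vertex -0.147 1.417 -2.413
vertex -0.083 1.392 -0.834
vertex 0.672 1.377 -1.564
endloop
endfacet
facet normal 0.694 -0.034 0.719
outer loop
vertex 0.672 1.377 -1.564
vertex -0.113 0.503 -0.847
vertex 0.642 0.488 -1.577
endloop
endfacet
facet normal 0.694 -0.034 0.719
outer loop
vertex -0.083 1.392 -0.834
vertex -0.113 0.503 -0.847
vertex 0.672 1.377 -1.564
endloop
endfacet
facet normal -0.847 0.326 0.419
outer loop
vertex -4.158 0.857 2.121
vertex -3.49 1.452 3.009
vertex -4.131 1.529 1.652
endloop
endfacet
facet normal -0.530 -0.471 -0.705
outer loop
vertex -2.47 0.888 0.831
vertex -4.158 0.857 2.121
vertex -4.131 1.529 1.652
endloop
endfacet
facet normal -0.847 0.327 0.419
outer loop
vertex -4.131 1.529 1.652
vertex -3.49 1.452 3.009
vertex -3.463 2.123 2.539
endloop
endfacet
facet normal 0.033 0.819 -0.573
outer loop
vertex -3.463 2.123 2.539
vertex -2.47 0.888 0.831
vertex -4.131 1.529 1.652
endloop
endfacet
facet normal -0.033 -0.819 0.573
outer loop
vertex -4.158 0.857 2.121
vertex -1.829 0.811 2.188
vertex -3.49 1.452 3.009
endloop
endfacet
facet normal -0.530 -0.472 -0.705
outer loop
vertex -2.497 0.217 1.301
vertex -4.158 0.857 2.121
vertex -2.47 0.888 0.831
endloop
endfacet
facet normal -0.033 -0.819 0.573
outer loop
vertex -2.497 0.217 1.301
vertex -1.829 0.811 2.188
vertex -4.158 0.857 2.121
endloop
endfacet
facet normal 0.530 0.472 0.704
outer loop
vertex -3.49 1.452 3.009
vertex -1.829 0.811 2.188
vertex -3.463 2.123 2.539
endloop
endfacet
facet normal 0.033 0.819 -0.573
outer loop
vertex -1.802 1.483 1.719
vertex -2.47 0.888 0.831
vertex -3.463 2.123 2.539
endloop
endfacet
facet normal 0.530 0.471 0.705
outer loop
vertex -3.463 2.123 2.539
vertex -1.829 0.811 2.188
vertex -1.802 1.483 1.719
endloop
endfacet
facet normal 0.847 -0.327 -0.418
outer loop
vertex -1.802 1.483 1.719
vertex -2.497 0.217 1.301
vertex -2.47 0.888 0.831
endloop
endfacet
facet normal 0.847 -0.327 -0.419
outer loop
vertex -1.829 0.811 2.188
vertex -2.497 0.217 1.301
vertex -1.802 1.483 1.719
endloop
endfacet
facet normal -0.537 0.818 0.208
outer loop
vertex -0.471 1.103 -3.823
vertex -0.794 0.68 -2.991
vertex 0.033 1.22 -2.981
endloop
endfacet
facet normal 0.048 0.985 -0.166
outer loop
vertex -0.471 1.103 -3.823
vertex 0.033 1.22 -2.981
vertex 0.516 1.054 -3.827
endloop
endfacet
facet normal 0.028 0.624 -0.781
outer loop
vertex -0.471 1.103 -3.823
vertex 0.516 1.054 -3.827
vertex -0.013 0.411 -4.36
endloop
endfacet
facet normal -0.570 0.234 -0.788
outer loop
vertex -0.471 1.103 -3.823
vertex -0.013 0.411 -4.36
vertex -0.823 0.18 -3.843
endloop
endfacet
facet normal -0.918 0.354 -0.177
outer loop
vertex -0.471 1.103 -3.823
vertex -0.823 0.18 -3.843
vertex -0.794 0.68 -2.991
endloop
endfacet
facet normal 0.617 0.761 0.203
outer loop
vertex 0.516 1.054 -3.827
vertex 0.033 1.22 -2.981
vertex 0.803 0.6 -2.997
endloop
endfacet
facet normal -0.330 0.490 0.807
outer loop
vertex 0.033 1.22 -2.981
vertex -0.794 0.68 -2.991
vertex -0.007 0.369 -2.48
endloop
endfacet
facet normal -0.948 -0.261 0.185
outer loop
vertex -0.794 0.68 -2.991
vertex -0.823 0.18 -3.843
vertex -0.536 -0.274 -3.013
endloop
endfacet
facet normal -0.383 -0.455 -0.804
outer loop
vertex -0.823 0.18 -3.843
vertex -0.013 0.411 -4.36
vertex -0.053 -0.44 -3.859
endloop
endfacet
facet normal 0.584 0.176 -0.792
outer loop
vertex -0.013 0.411 -4.36
vertex 0.516 1.054 -3.827
vertex 0.774 0.1 -3.849
endloop
endfacet
facet normal 0.570 -0.234 0.788
outer loop
vertex 0.451 -0.323 -3.017
vertex 0.803 0.6 -2.997
vertex -0.007 0.369 -2.48
endloop
endfacet
facet normal -0.028 -0.624 0.781
outer loop
vertex 0.451 -0.323 -3.017
vertex -0.007 0.369 -2.48
vertex -0.536 -0.274 -3.013
endloop
endfacet
facet normal -0.048 -0.985 0.166
outer loop
vertex 0.451 -0.323 -3.017
vertex -0.536 -0.274 -3.013
vertex -0.053 -0.44 -3.859
endloop
endfacet
facet normal 0.537 -0.818 -0.208
outer loop
vertex 0.451 -0.323 -3.017
vertex -0.053 -0.44 -3.859
vertex 0.774 0.1 -3.849
endloop
endfacet
facet normal 0.918 -0.354 0.177
outer loop
vertex 0.451 -0.323 -3.017
vertex 0.774 0.1 -3.849
vertex 0.803 0.6 -2.997
endloop
endfacet
facet normal 0.383 0.455 0.804
outer loop
vertex -0.007 0.369 -2.48
vertex 0.803 0.6 -2.997
vertex 0.033 1.22 -2.981
endloop
endfacet
facet normal -0.584 -0.176 0.792
outer loop
vertex -0.536 -0.274 -3.013
vertex -0.007 0.369 -2.48
vertex -0.794 0.68 -2.991
endloop
endfacet
facet normal -0.617 -0.761 -0.203
outer loop
vertex -0.053 -0.44 -3.859
vertex -0.536 -0.274 -3.013
vertex -0.823 0.18 -3.843
endloop
endfacet
facet normal 0.330 -0.490 -0.807
outer loop
vertex 0.774 0.1 -3.849
vertex -0.053 -0.44 -3.859
vertex -0.013 0.411 -4.36
endloop
endfacet
facet normal 0.948 0.261 -0.185
outer loop
vertex 0.803 0.6 -2.997
vertex 0.774 0.1 -3.849
vertex 0.516 1.054 -3.827
endloop
endfacet

endsolid
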